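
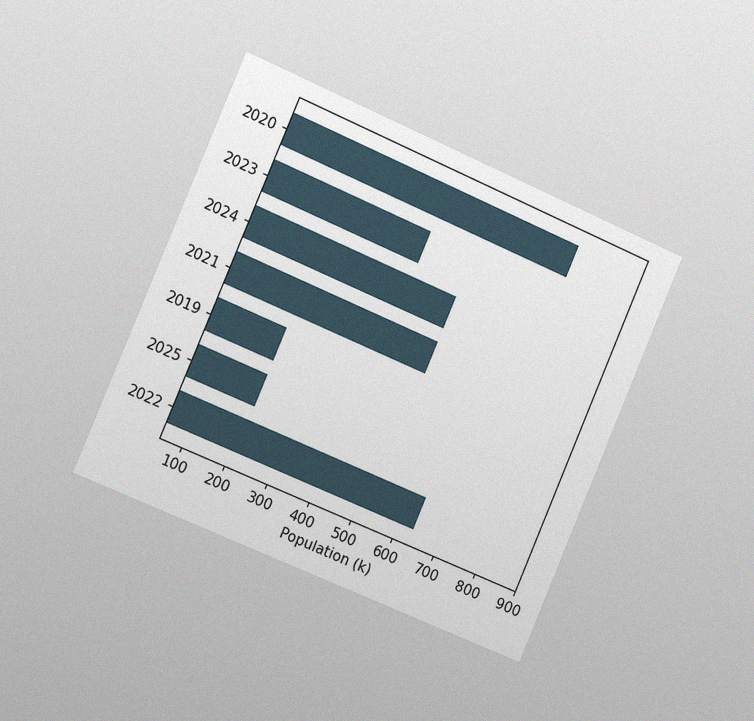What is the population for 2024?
530k

The chart is tilted about 23° clockwise and viewed slightly from the left, with some photo noise. Reading along the chart's x-axis, the 2024 bar reaches 530k.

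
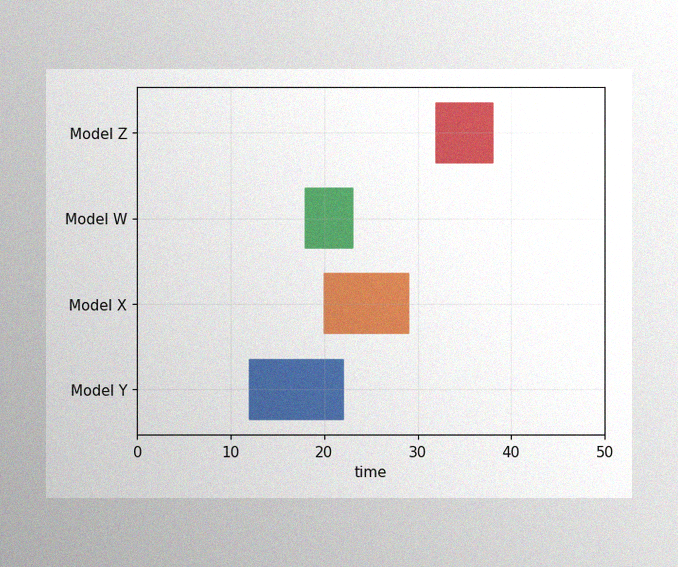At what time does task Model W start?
The image has some photo noise and uneven lighting. The Model W bar begins at t=18.

18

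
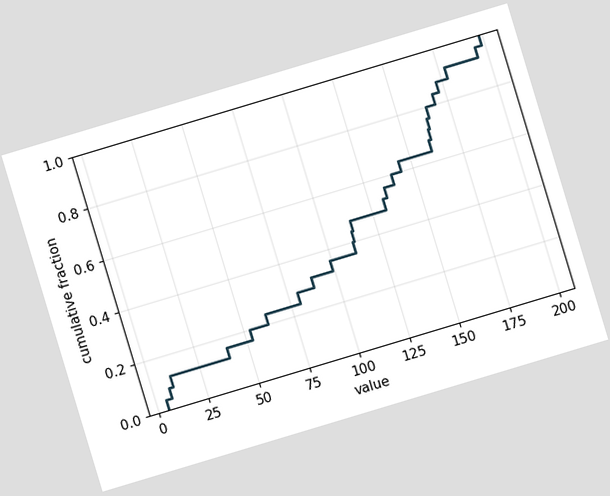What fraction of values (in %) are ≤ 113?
The chart is tilted about 17° counter-clockwise. At x=113 the ECDF step is at 44%.

44%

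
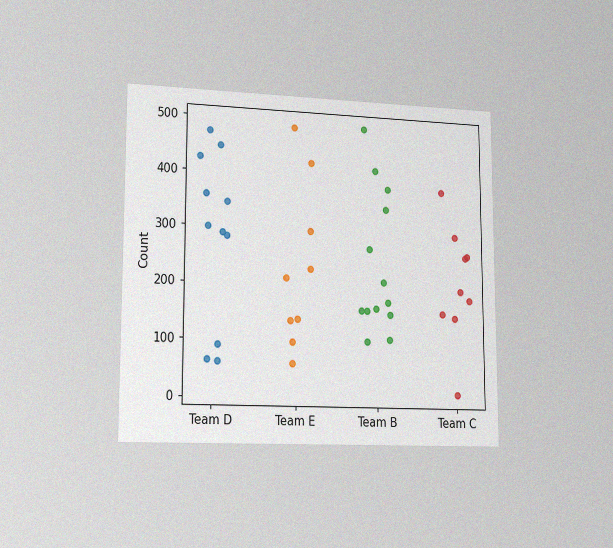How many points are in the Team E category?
9

The chart is viewed slightly from the left, with some photo noise. Counting the markers in the Team E column gives 9.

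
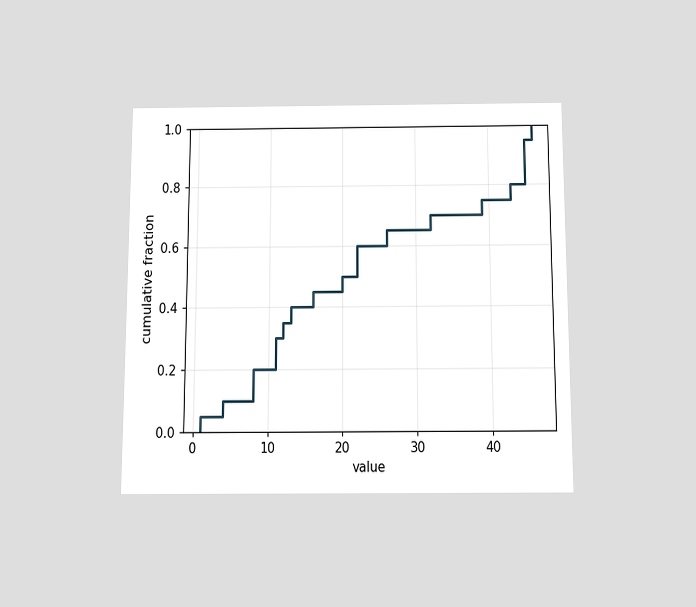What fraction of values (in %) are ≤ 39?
The chart is viewed slightly from below. At x=39 the ECDF step is at 75%.

75%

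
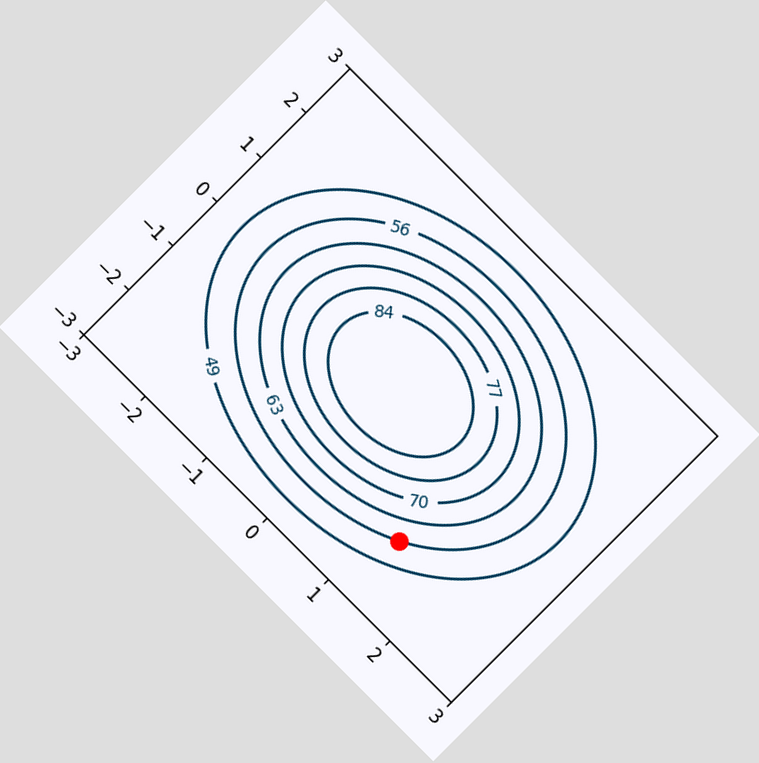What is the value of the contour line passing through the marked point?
56

The chart is tilted about 45° clockwise. The marked point sits on the contour labelled 56.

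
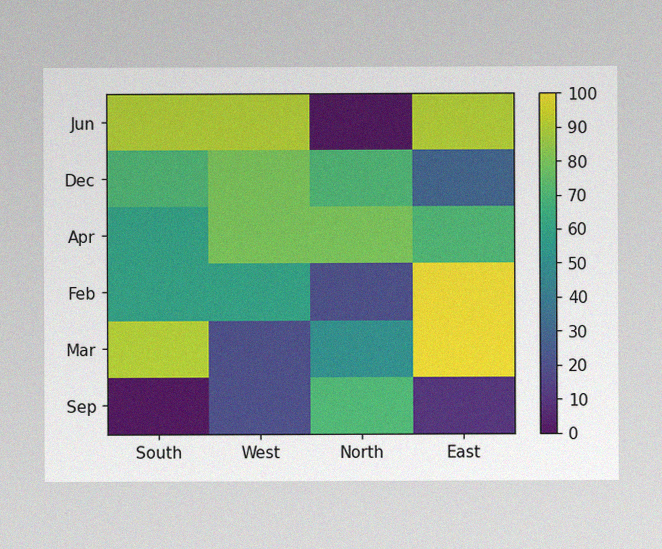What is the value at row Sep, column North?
The image has some photo noise and uneven lighting. Matching cell (Sep, North) against the colorbar gives 70.

70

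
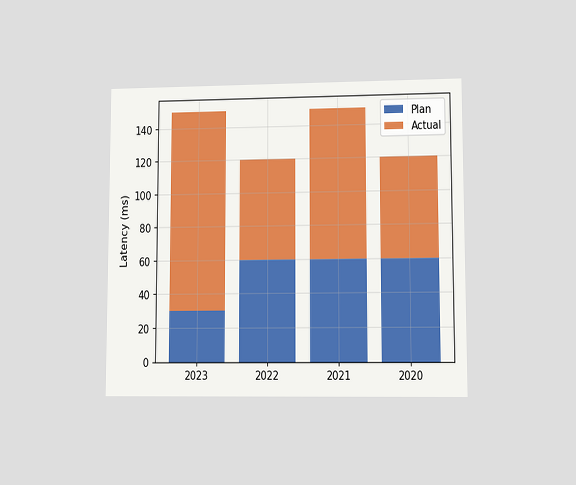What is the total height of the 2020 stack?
The chart is viewed at a slight angle. The 2020 stack's top reaches 120ms on the y-axis.

120ms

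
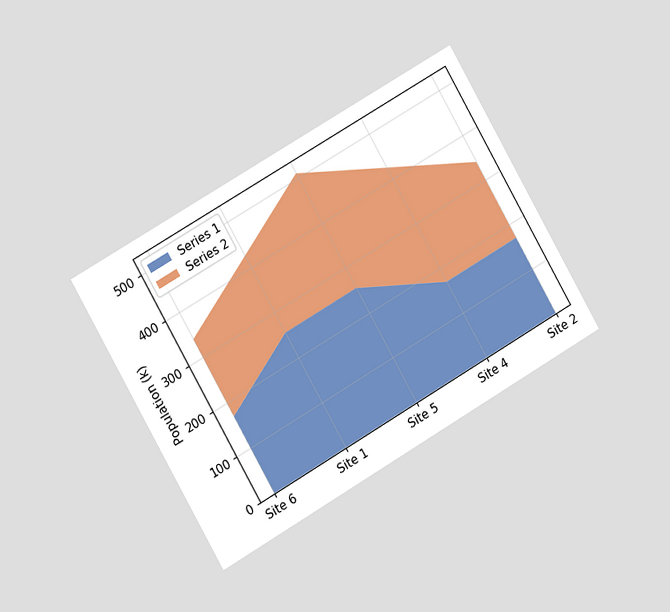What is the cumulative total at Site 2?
The chart is tilted about 30° counter-clockwise and viewed at a slight angle. The stacked total at Site 2 reaches 340k.

340k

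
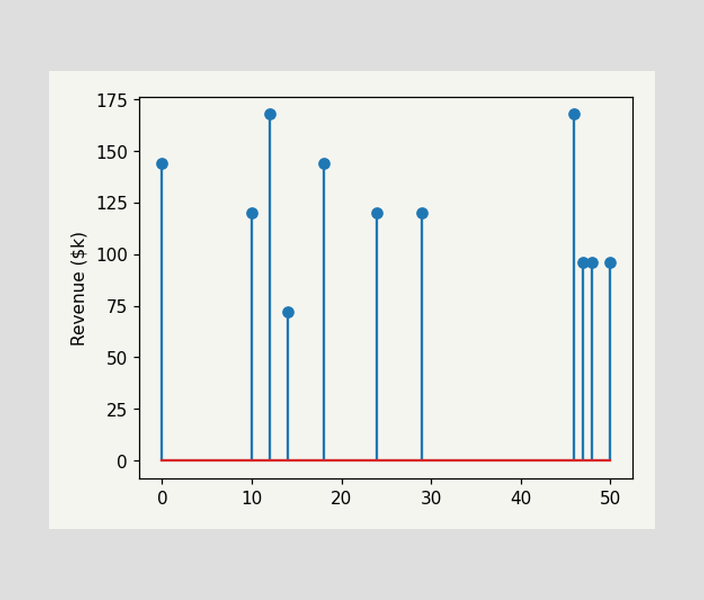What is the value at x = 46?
$168k

The stem at x=46 reaches $168k.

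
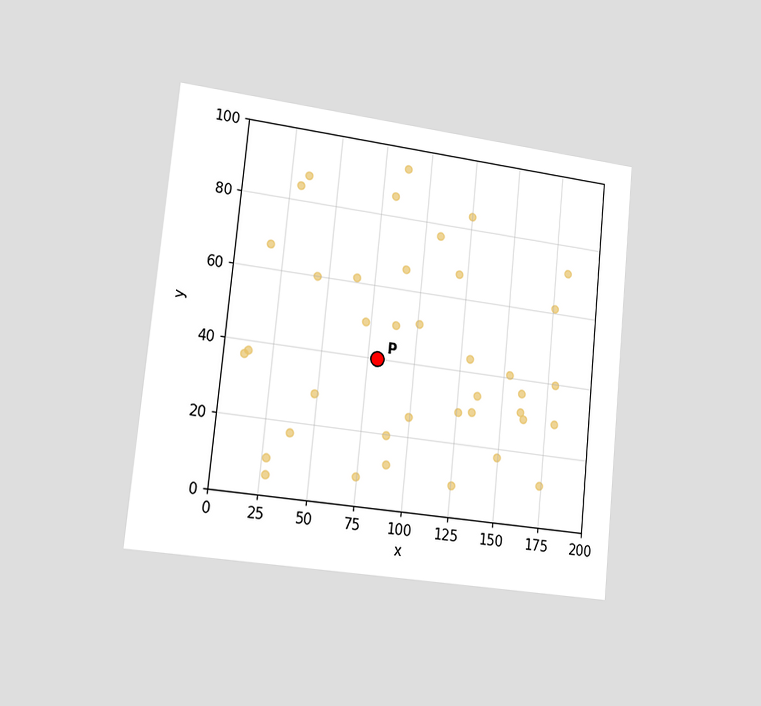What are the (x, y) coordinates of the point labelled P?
The chart is tilted about 6° clockwise and viewed slightly from the left. Following the gridlines from P to each axis, P sits at (80, 40).

(80, 40)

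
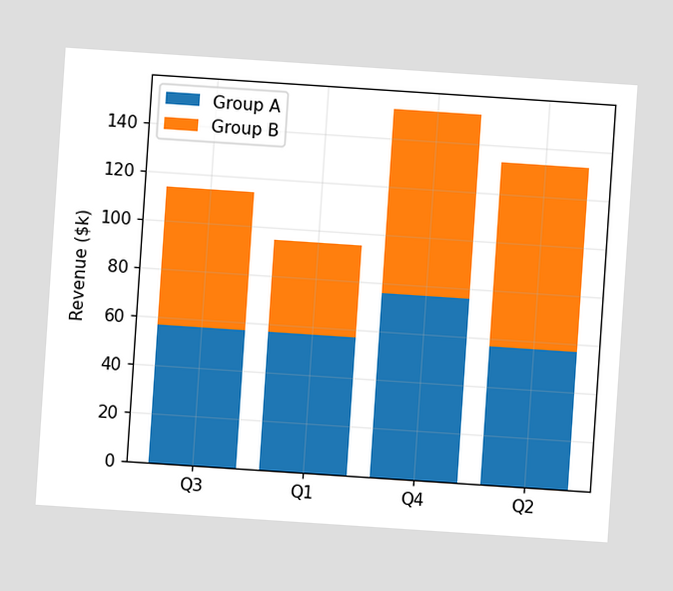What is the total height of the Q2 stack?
$133k

The chart is tilted about 4° clockwise. The Q2 stack's top reaches $133k on the y-axis.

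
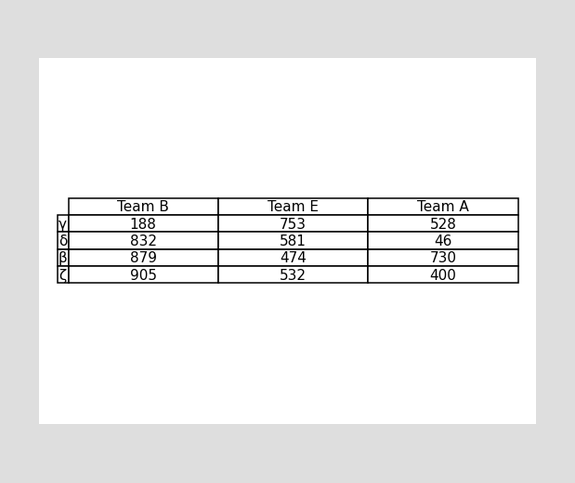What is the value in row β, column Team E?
The (β, Team E) cell reads 474.

474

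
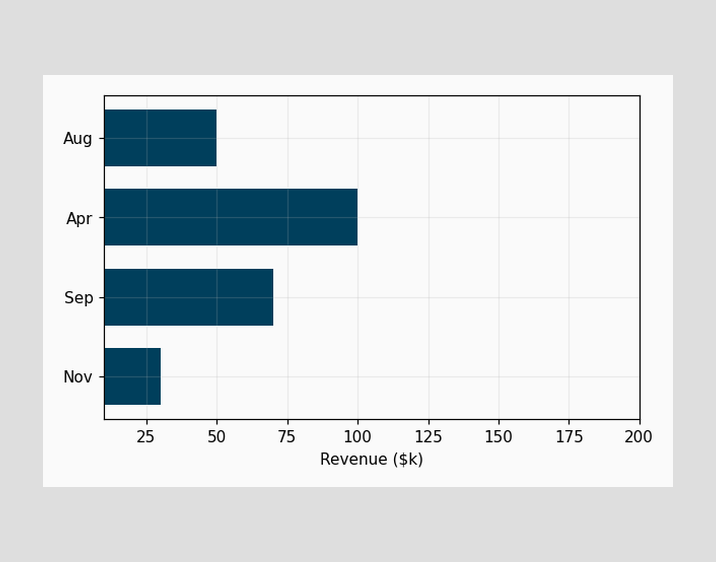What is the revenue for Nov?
$30k

Reading along the chart's x-axis, the Nov bar reaches $30k.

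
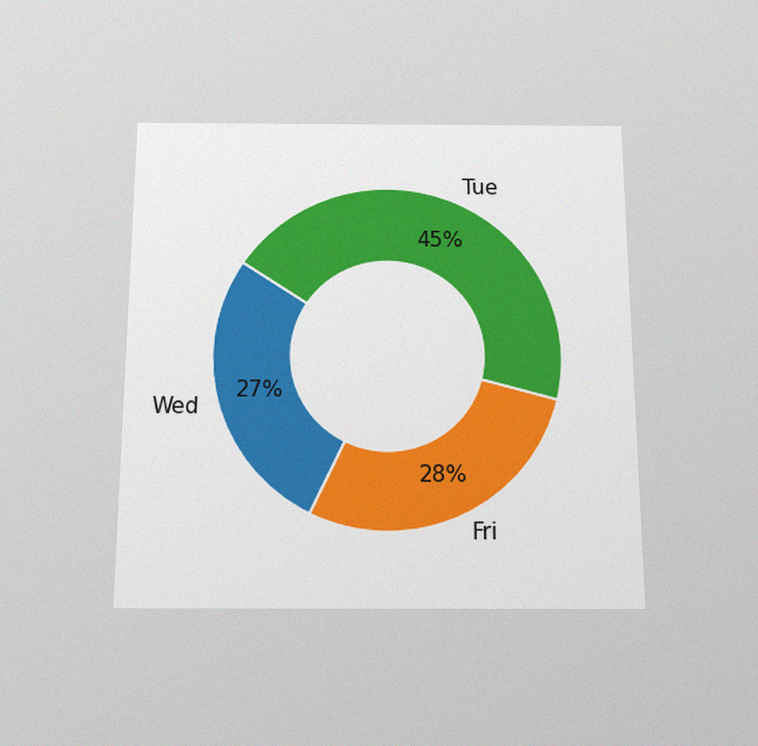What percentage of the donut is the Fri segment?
The chart is viewed slightly from below, with some photo noise. The Fri segment takes up 28% of the ring.

28%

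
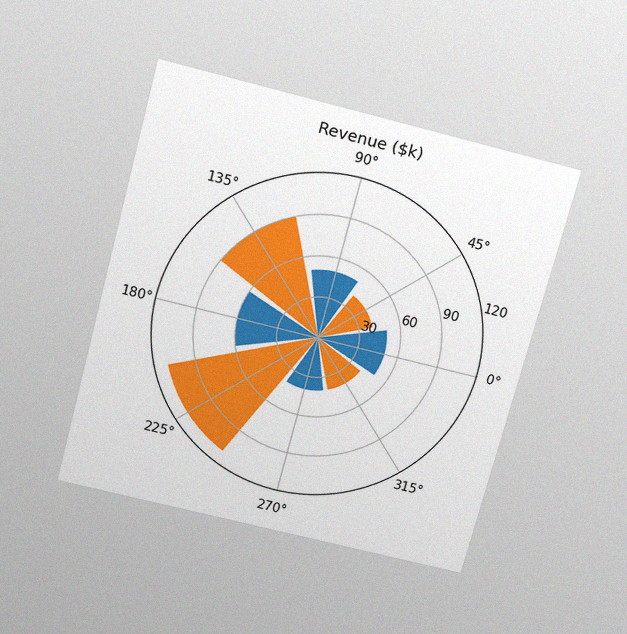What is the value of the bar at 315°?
The chart is tilted about 15° clockwise and viewed slightly from above, with some photo noise. The bar at 315° reaches $40k on the radial axis.

$40k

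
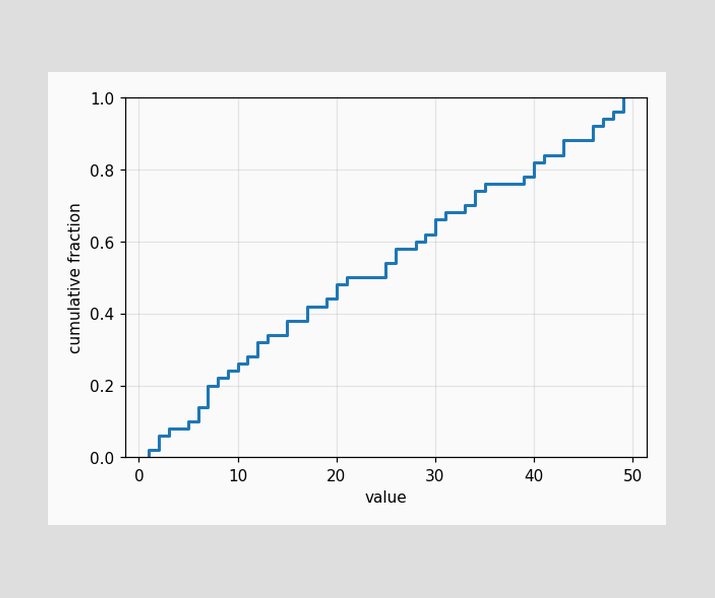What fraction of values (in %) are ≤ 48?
At x=48 the ECDF step is at 96%.

96%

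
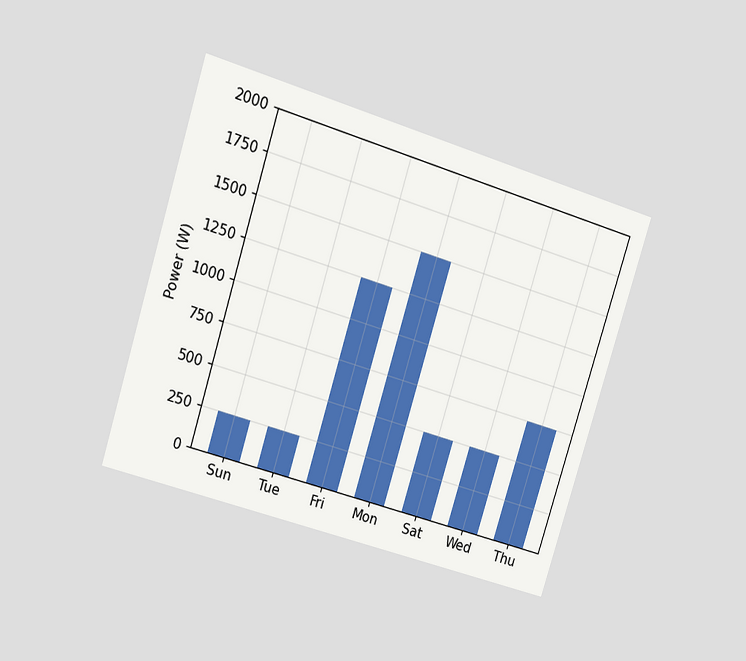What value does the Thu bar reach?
The chart is tilted about 17° clockwise and viewed at a slight angle. Reading along the chart's y-axis, the Thu bar reaches 750W.

750W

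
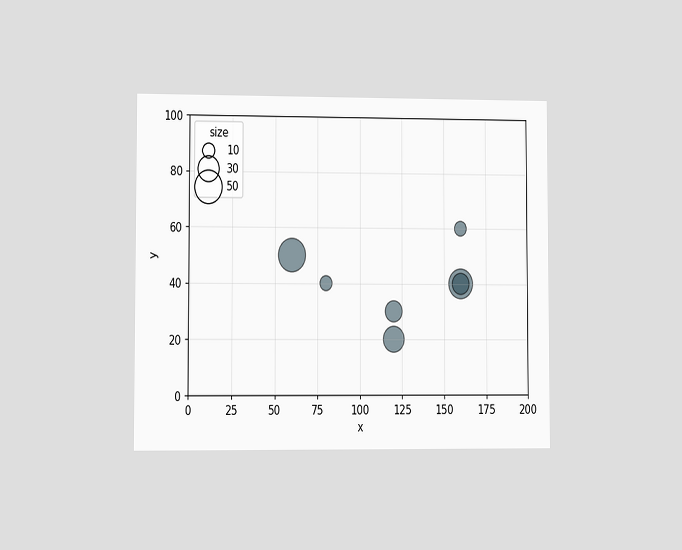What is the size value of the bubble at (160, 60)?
The chart is viewed at a slight angle. Matching the bubble at (160, 60) against the size legend gives 10.

10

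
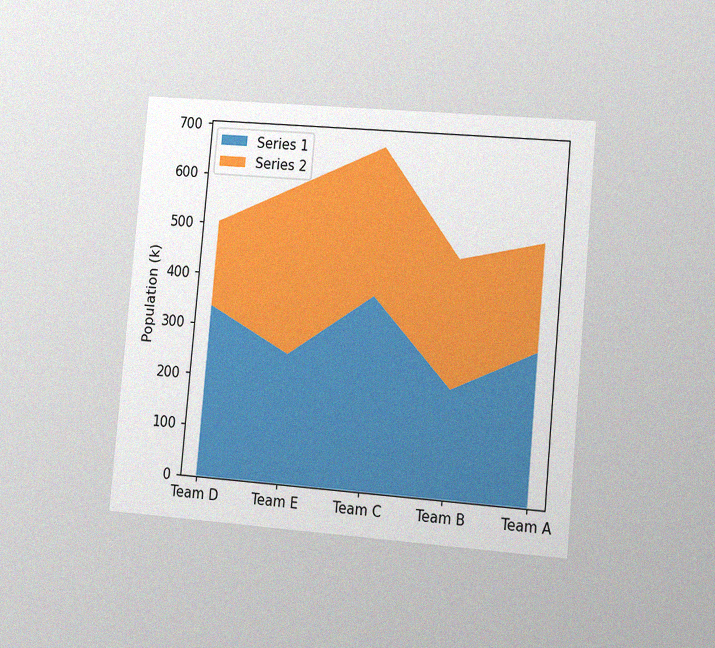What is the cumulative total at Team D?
504k

The chart is tilted about 5° clockwise and viewed slightly from the right, with some photo noise. The stacked total at Team D reaches 504k.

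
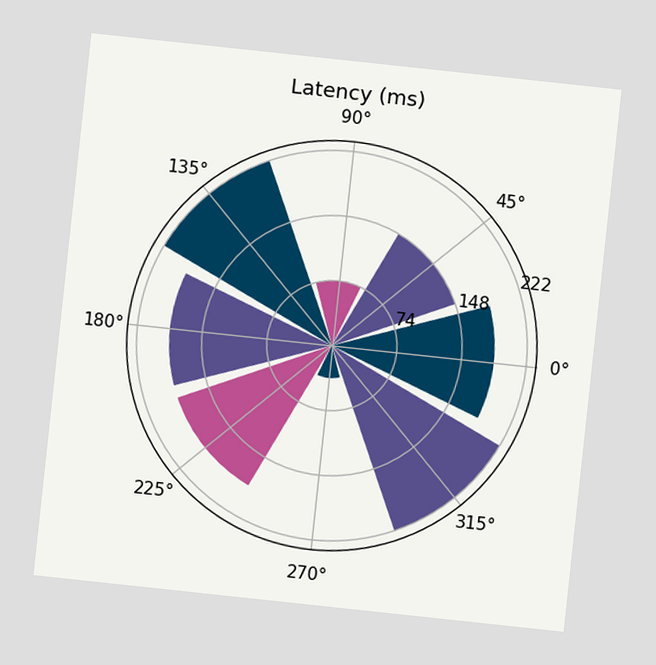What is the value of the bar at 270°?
The chart is tilted about 6° clockwise. The bar at 270° reaches 37ms on the radial axis.

37ms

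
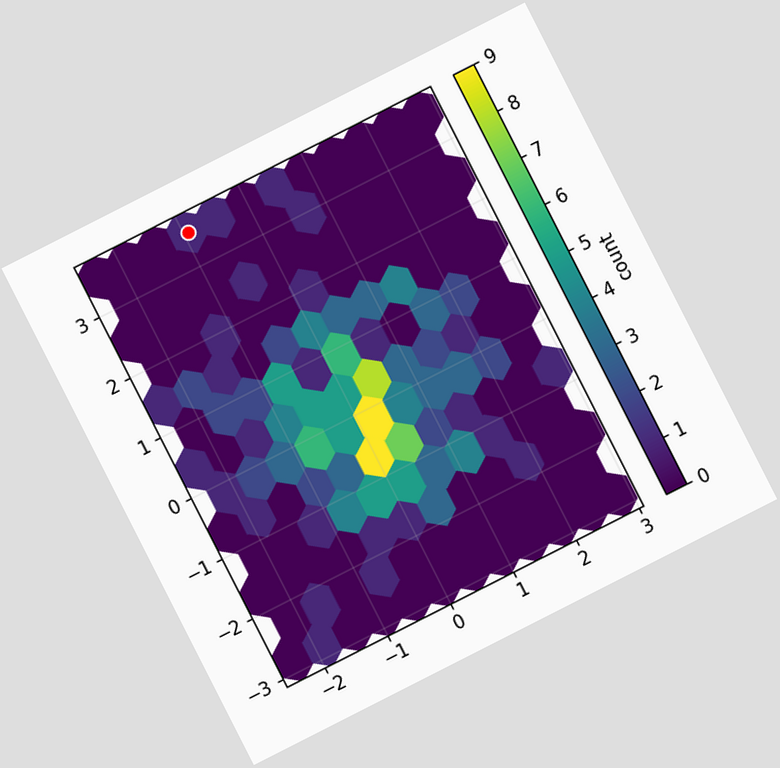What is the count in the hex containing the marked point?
1

The chart is tilted about 27° counter-clockwise. The marked hex reads 1 on the colorbar.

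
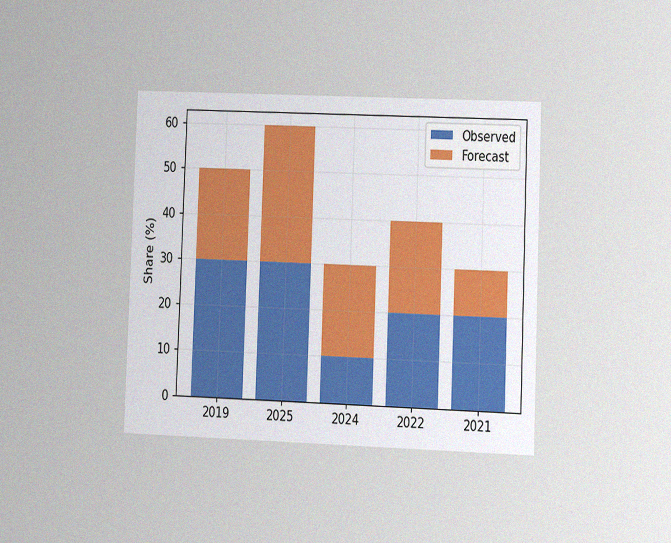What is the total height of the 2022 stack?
40%

The chart is tilted about 2° clockwise and viewed at a slight angle, with some photo noise. The 2022 stack's top reaches 40% on the y-axis.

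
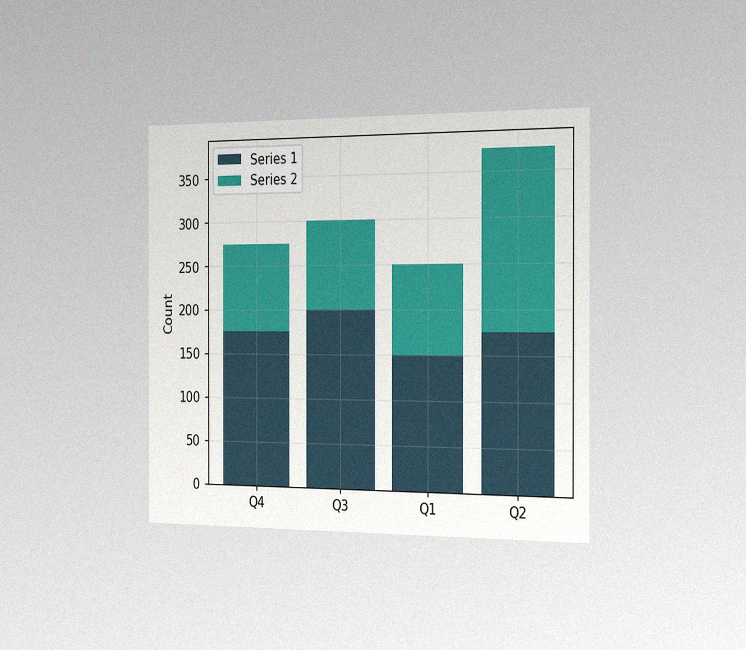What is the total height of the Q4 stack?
275

The chart is viewed slightly from the right, with some photo noise. The Q4 stack's top reaches 275 on the y-axis.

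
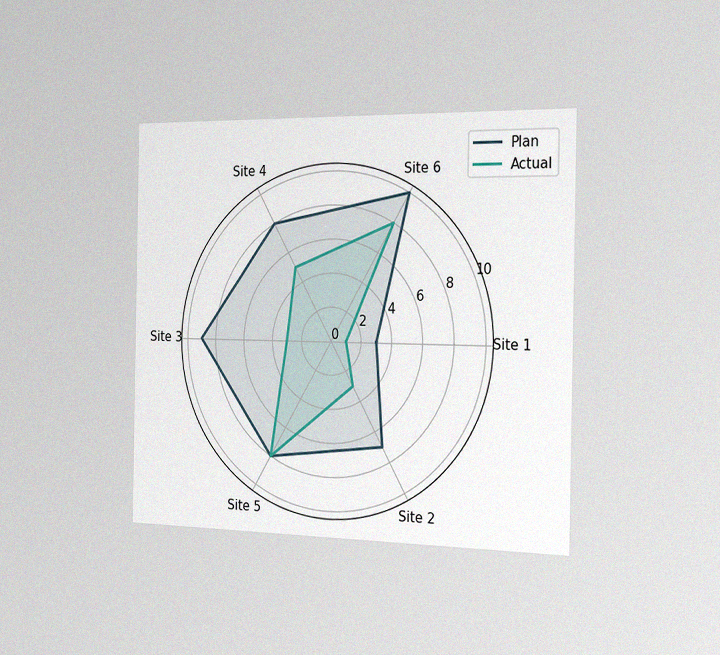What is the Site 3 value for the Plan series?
The chart is viewed slightly from the right, with some photo noise. On the Site 3 axis, Plan reaches 9.

9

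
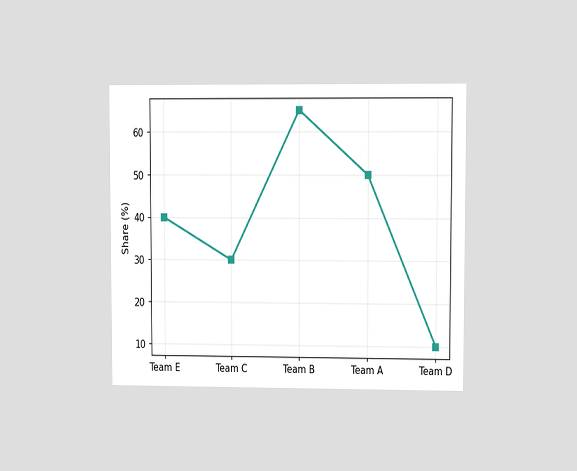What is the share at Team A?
The chart is viewed at a slight angle. At Team A, the line is at 50%.

50%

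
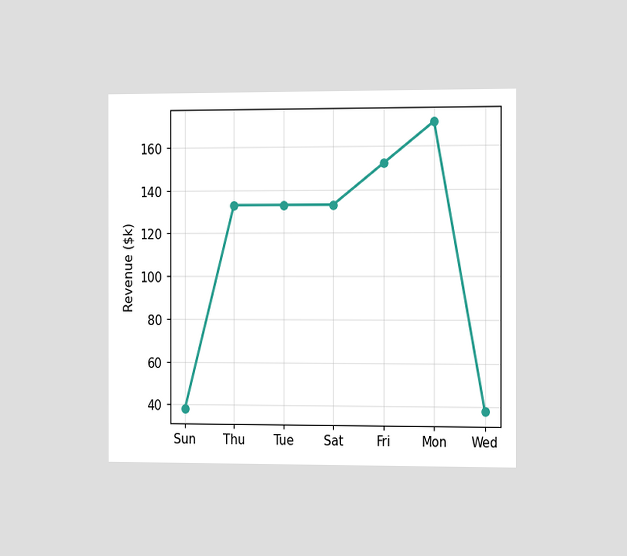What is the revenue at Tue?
$133k

The chart is viewed slightly from the right. At Tue, the line is at $133k.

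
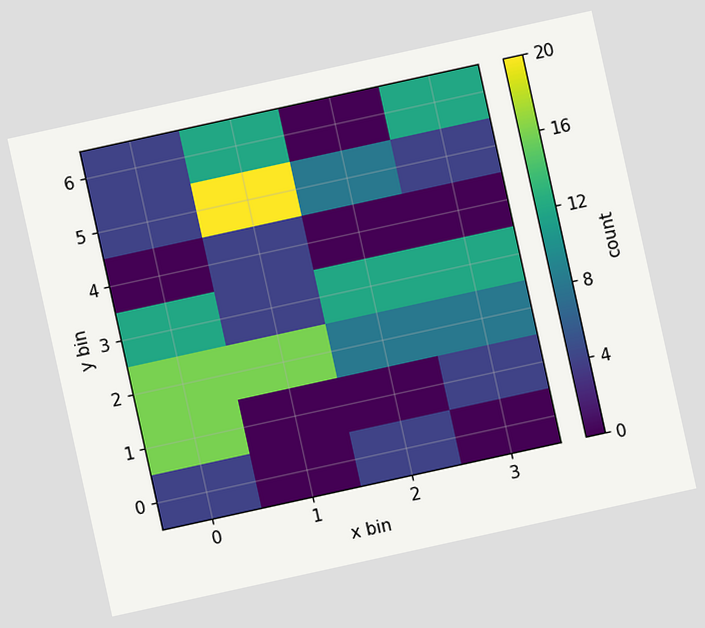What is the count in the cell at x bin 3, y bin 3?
The chart is tilted about 12° counter-clockwise. Matching the cell (3, 3) against the colorbar gives 12.

12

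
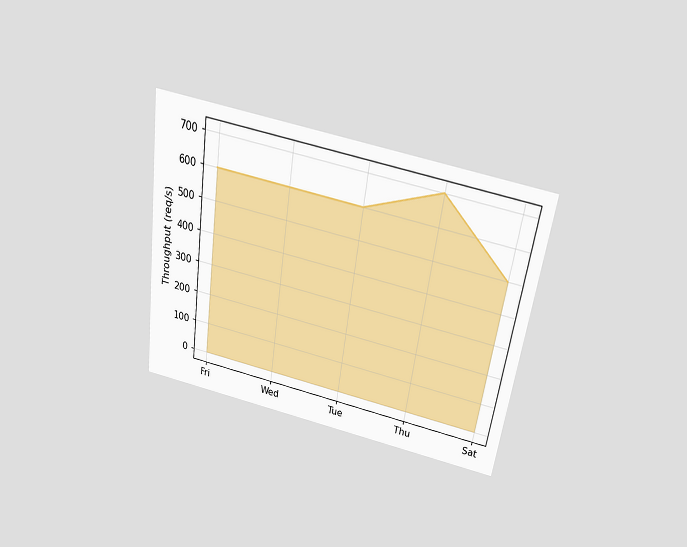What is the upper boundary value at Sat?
The chart is tilted about 8° clockwise and viewed slightly from above. At Sat the upper boundary is at 500req/s.

500req/s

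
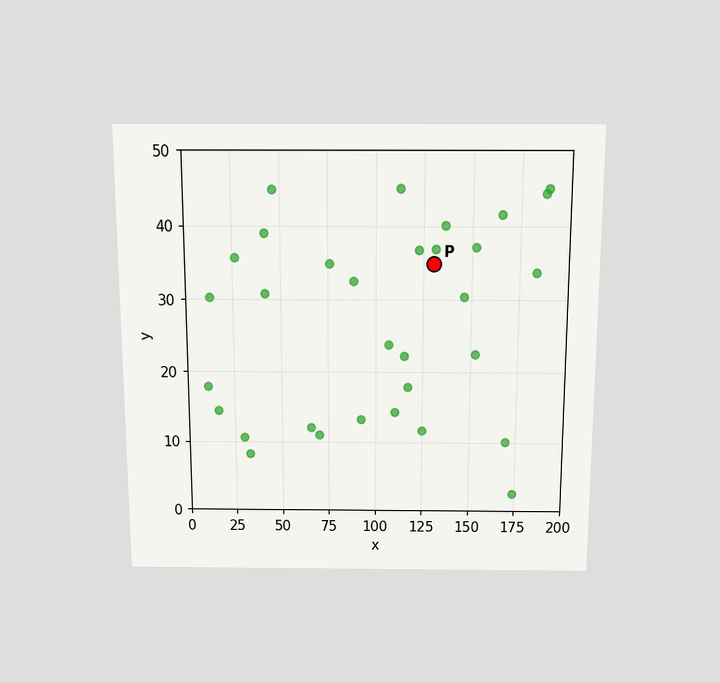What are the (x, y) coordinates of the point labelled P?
The chart is viewed slightly from above. Following the gridlines from P to each axis, P sits at (130, 35).

(130, 35)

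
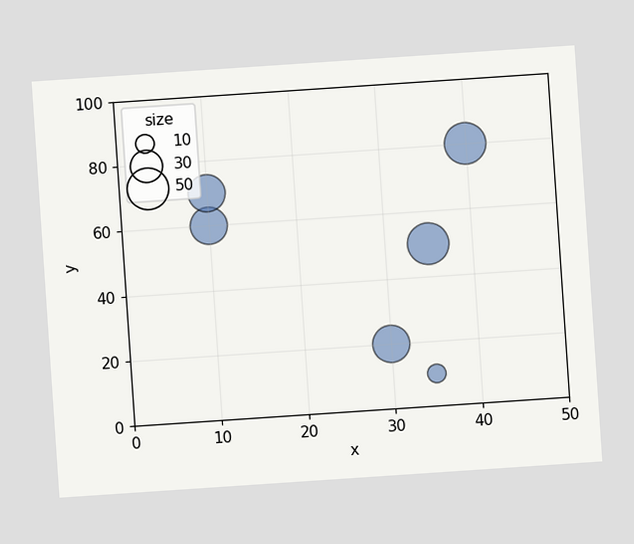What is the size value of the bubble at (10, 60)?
The chart is tilted about 4° counter-clockwise. Matching the bubble at (10, 60) against the size legend gives 40.

40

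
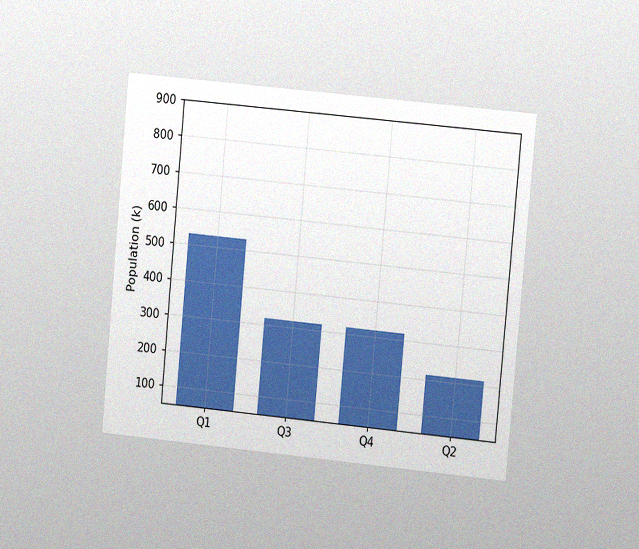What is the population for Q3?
318k

The chart is tilted about 5° clockwise and viewed slightly from the right, with some photo noise. Reading along the chart's y-axis, the Q3 bar reaches 318k.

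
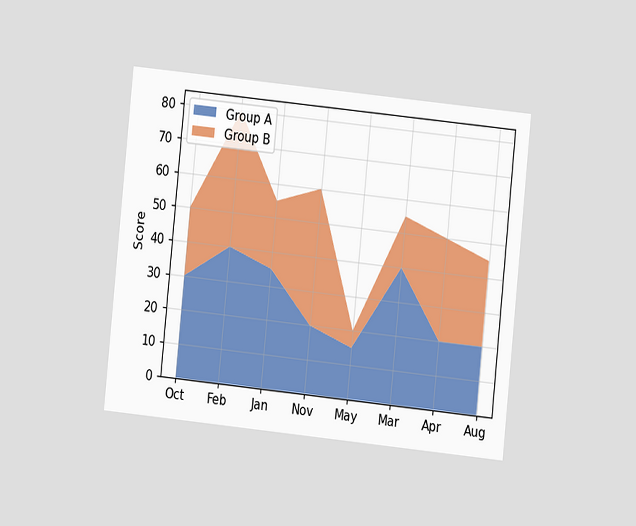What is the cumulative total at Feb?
80

The chart is tilted about 6° clockwise and viewed at a slight angle. The stacked total at Feb reaches 80.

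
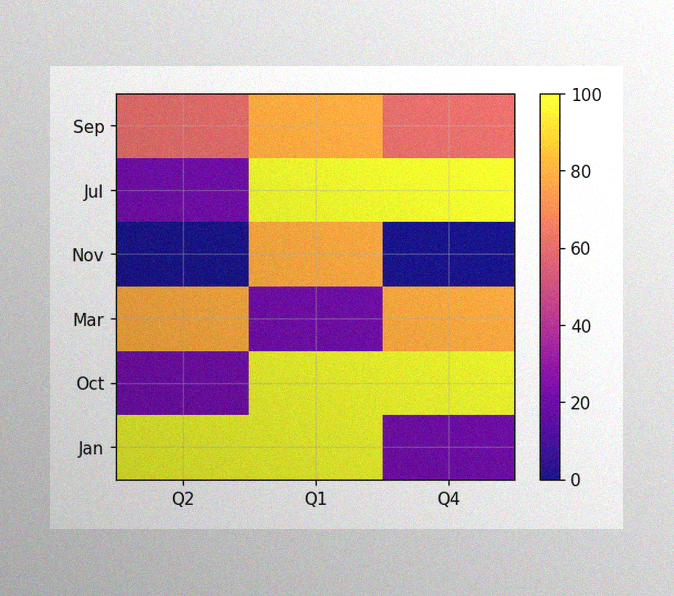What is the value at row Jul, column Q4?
The image has some photo noise and uneven lighting. Matching cell (Jul, Q4) against the colorbar gives 100.

100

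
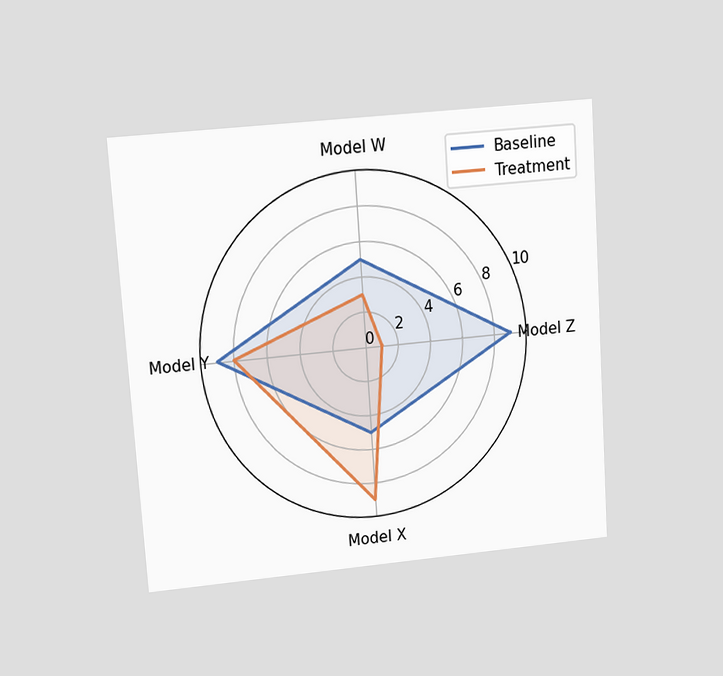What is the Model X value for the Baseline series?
5

The chart is tilted about 4° counter-clockwise and viewed at a slight angle. On the Model X axis, Baseline reaches 5.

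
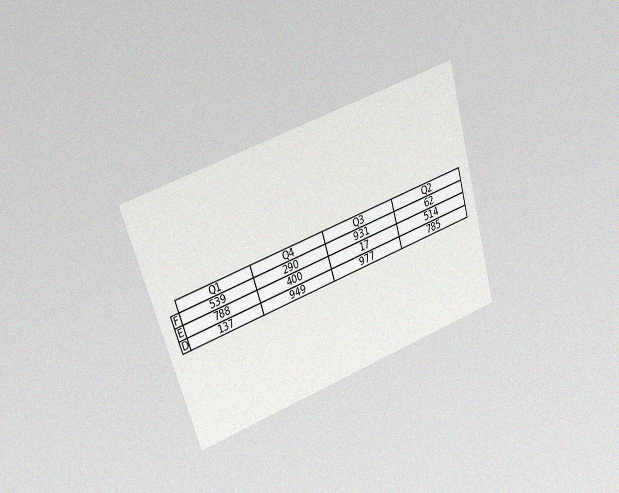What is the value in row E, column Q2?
The chart is tilted about 17° counter-clockwise and viewed at a slight angle, with some photo noise. The (E, Q2) cell reads 514.

514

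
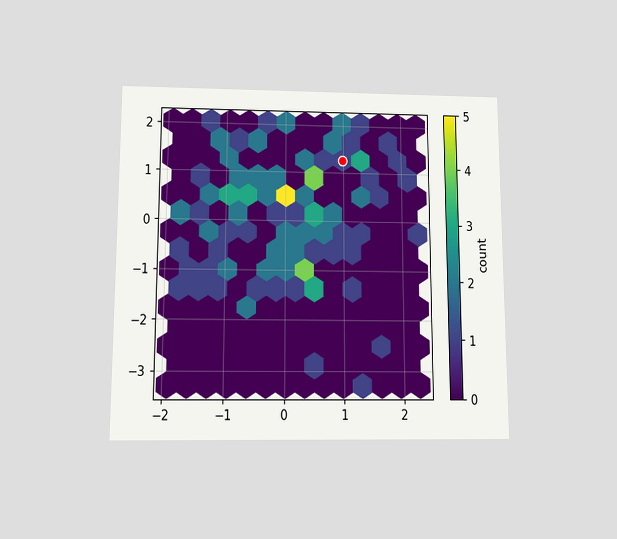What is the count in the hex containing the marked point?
1

The chart is viewed slightly from below. The marked hex reads 1 on the colorbar.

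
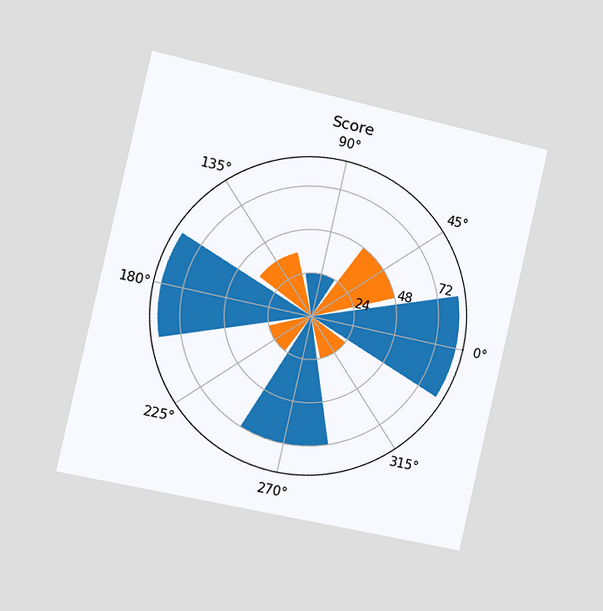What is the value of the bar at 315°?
24

The chart is tilted about 13° clockwise and viewed slightly from the left. The bar at 315° reaches 24 on the radial axis.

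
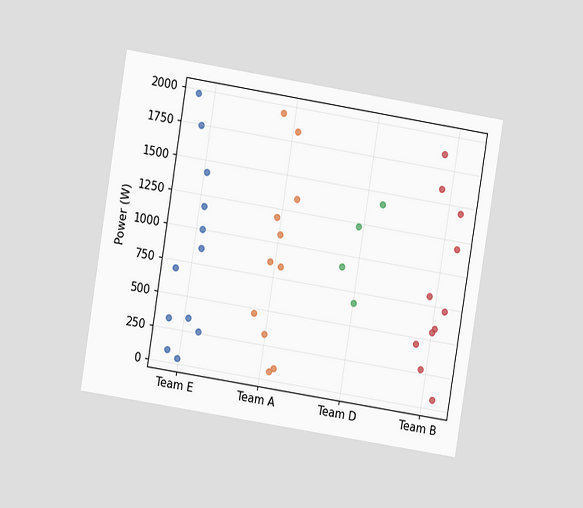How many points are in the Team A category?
11

The chart is tilted about 9° clockwise and viewed at a slight angle. Counting the markers in the Team A column gives 11.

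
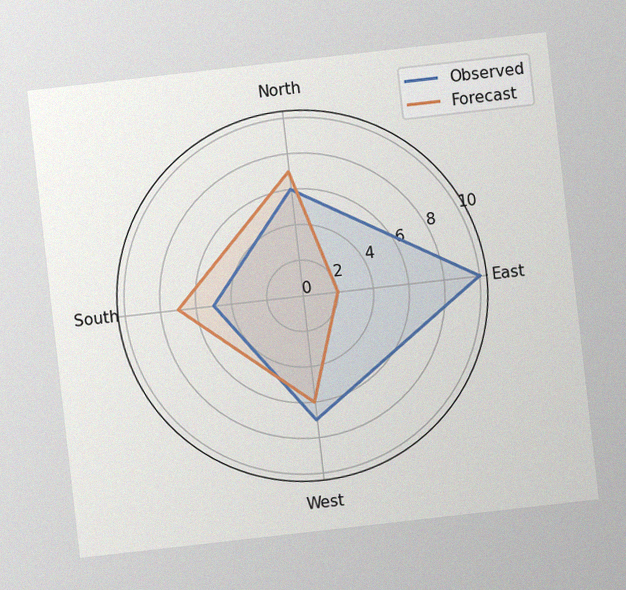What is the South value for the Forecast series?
The chart is tilted about 6° counter-clockwise, with some photo noise. On the South axis, Forecast reaches 7.

7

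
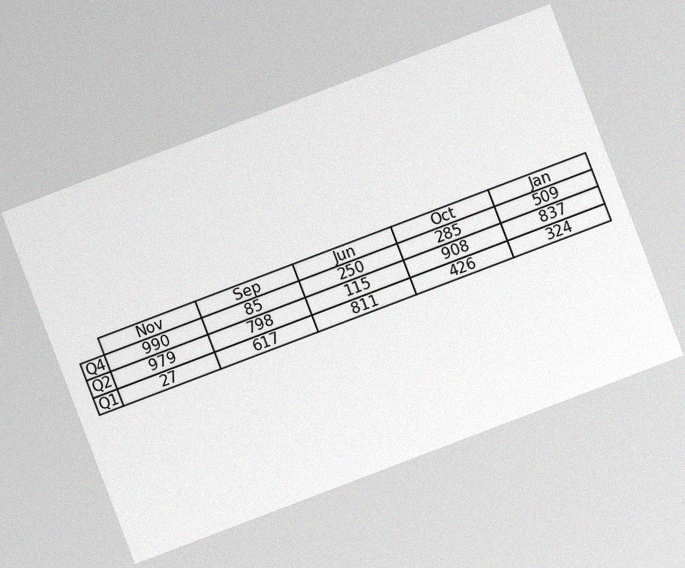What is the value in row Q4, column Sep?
The chart is tilted about 21° counter-clockwise, with some photo noise. The (Q4, Sep) cell reads 85.

85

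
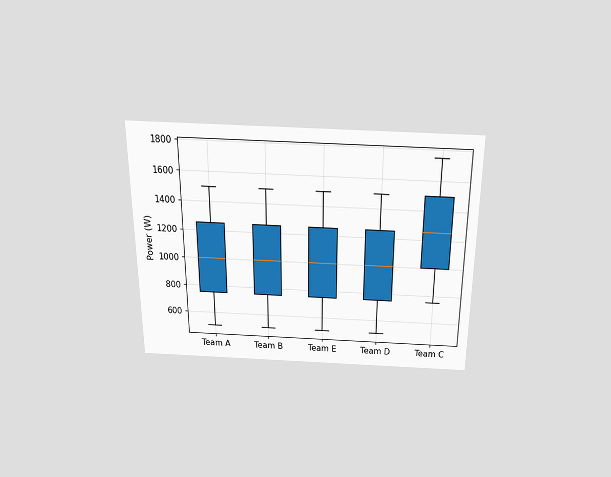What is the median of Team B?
1000W

The chart is viewed slightly from above. The median line in the Team B box sits at 1000W.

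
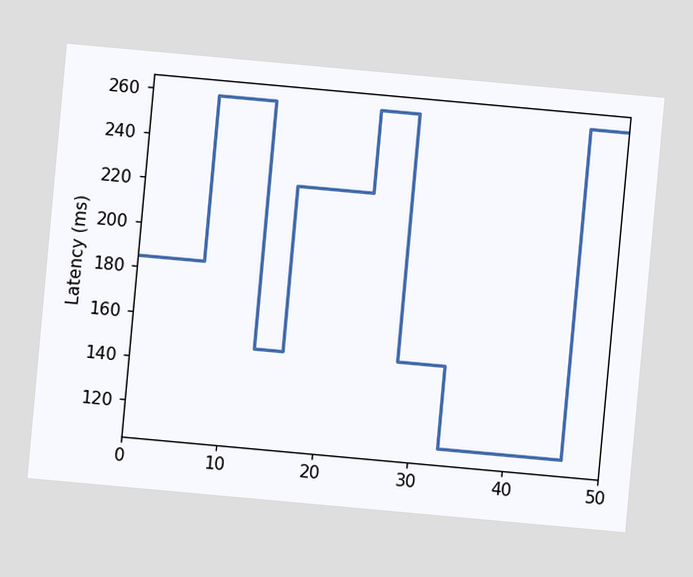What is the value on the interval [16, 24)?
222ms

The chart is tilted about 5° clockwise. On [16, 24) the step sits at 222ms.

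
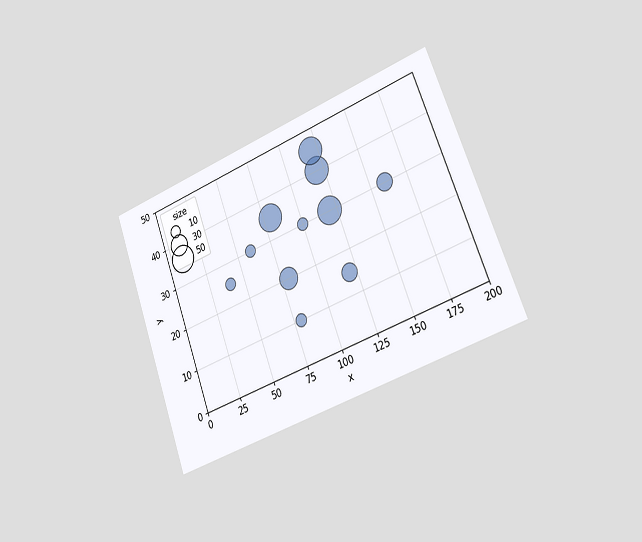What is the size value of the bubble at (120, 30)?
50

The chart is tilted about 21° counter-clockwise and viewed slightly from the right. Matching the bubble at (120, 30) against the size legend gives 50.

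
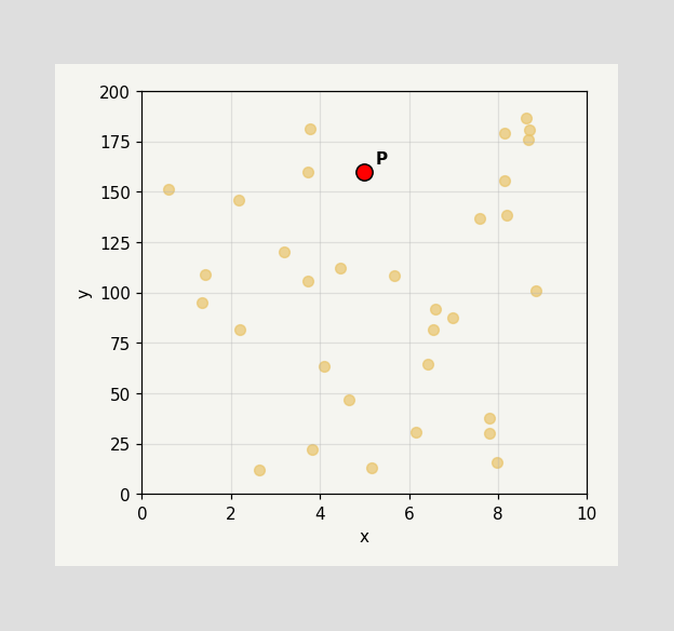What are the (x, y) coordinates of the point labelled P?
(5, 160)

Following the gridlines from P to each axis, P sits at (5, 160).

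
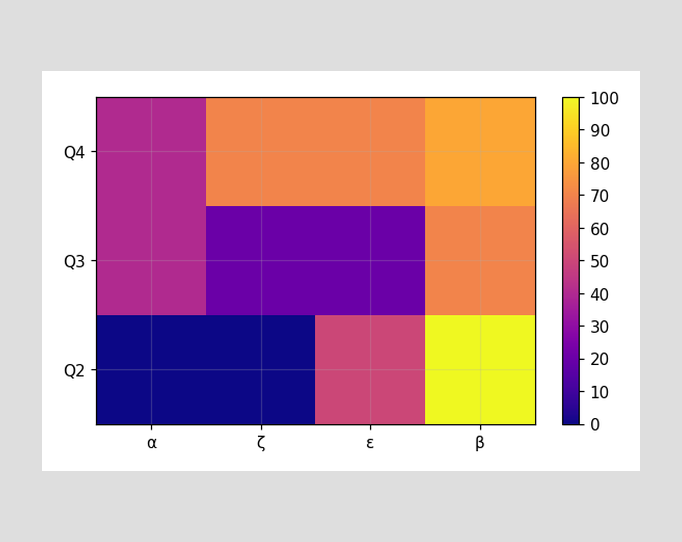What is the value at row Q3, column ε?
20

Matching cell (Q3, ε) against the colorbar gives 20.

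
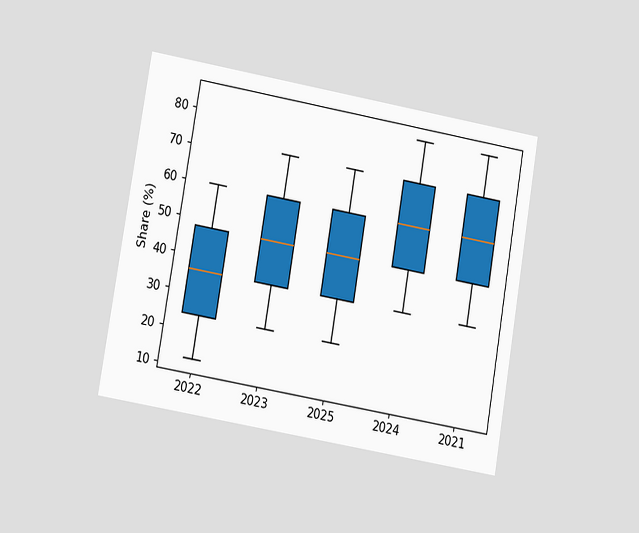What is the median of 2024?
60%

The chart is tilted about 10° clockwise and viewed at a slight angle. The median line in the 2024 box sits at 60%.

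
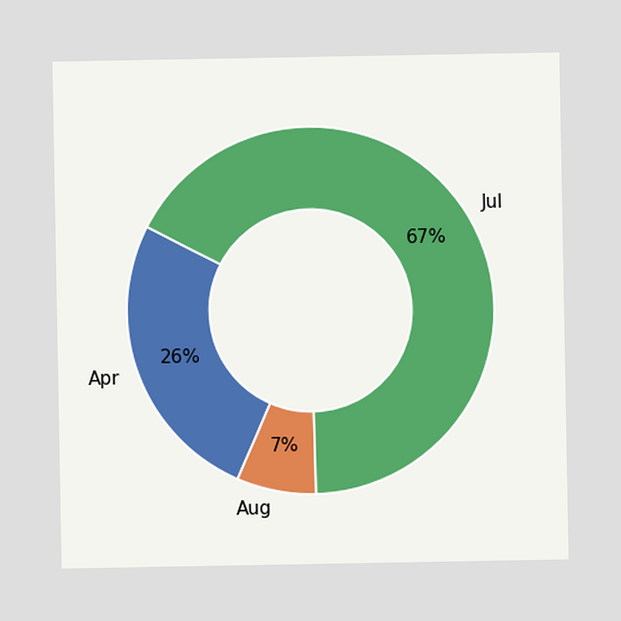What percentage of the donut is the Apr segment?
26%

The Apr segment takes up 26% of the ring.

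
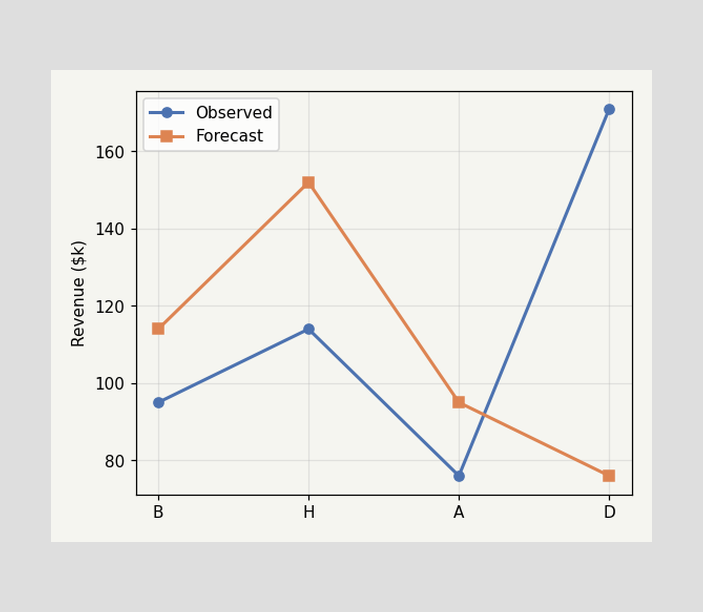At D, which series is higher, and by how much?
Observed, by $95k

At D, Observed sits above the other line by $95k.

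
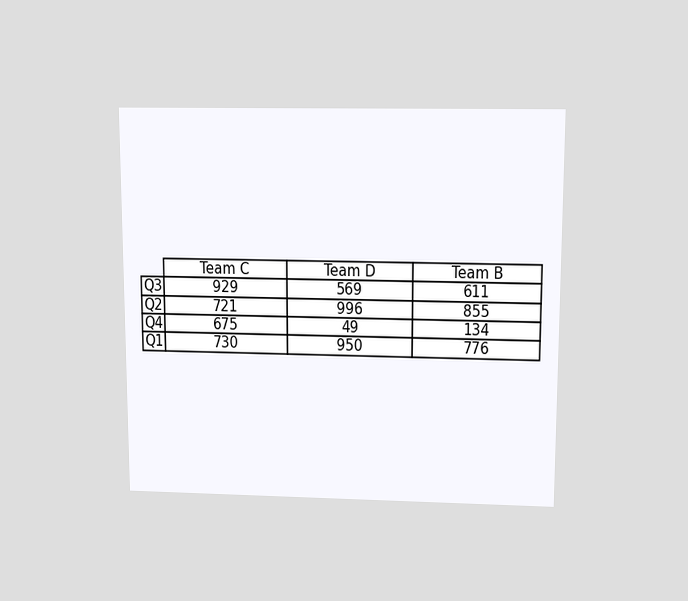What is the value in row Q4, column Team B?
The chart is viewed slightly from above. The (Q4, Team B) cell reads 134.

134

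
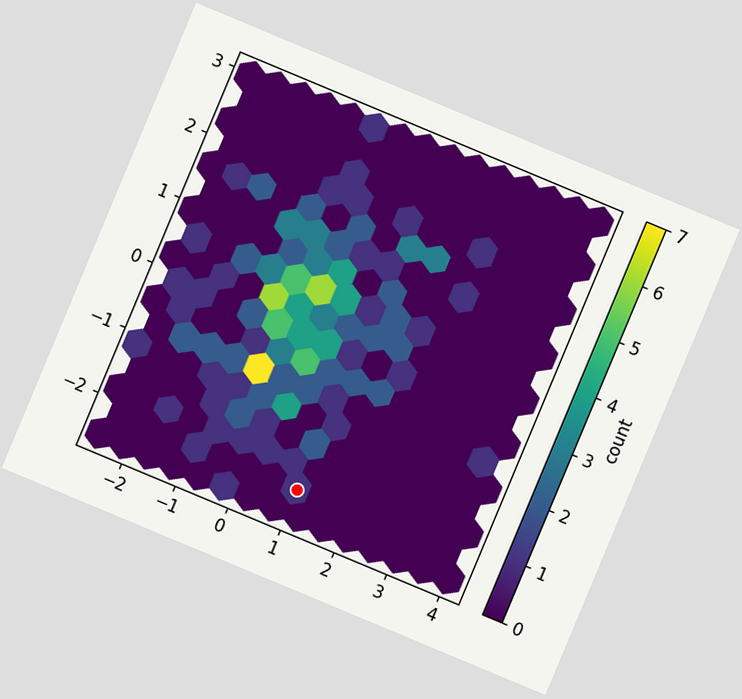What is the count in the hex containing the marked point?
The chart is tilted about 23° clockwise. The marked hex reads 1 on the colorbar.

1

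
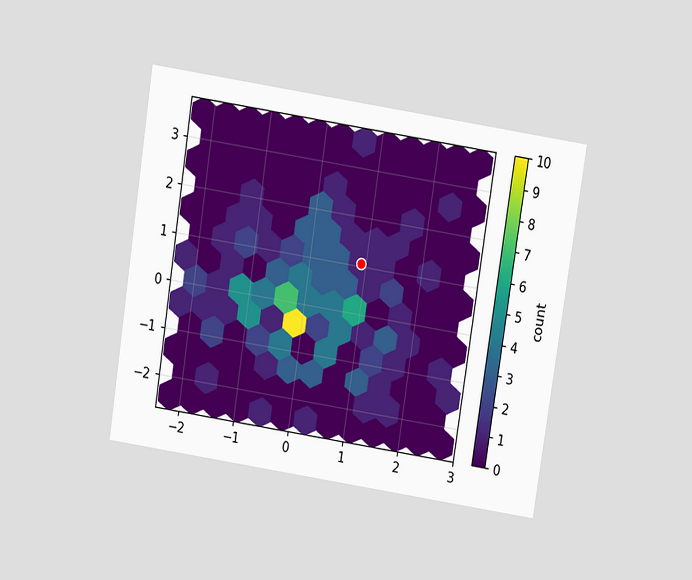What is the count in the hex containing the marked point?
The chart is tilted about 9° clockwise and viewed slightly from above. The marked hex reads 1 on the colorbar.

1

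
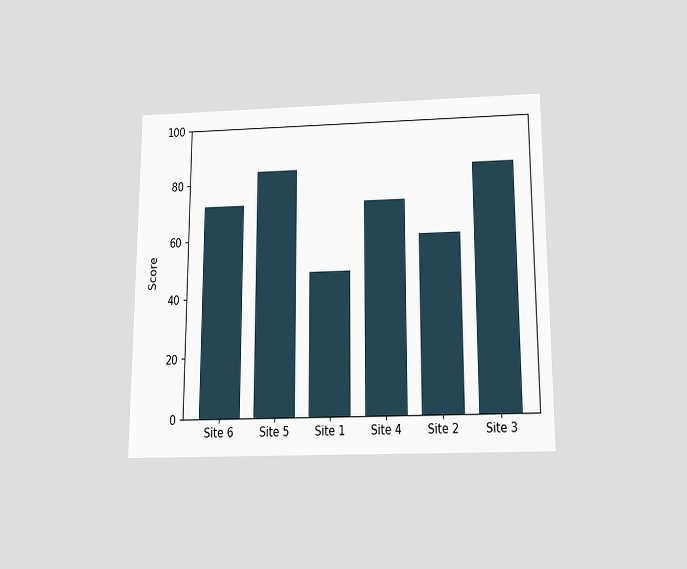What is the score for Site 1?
The chart is viewed slightly from below. Reading along the chart's y-axis, the Site 1 bar reaches 48.

48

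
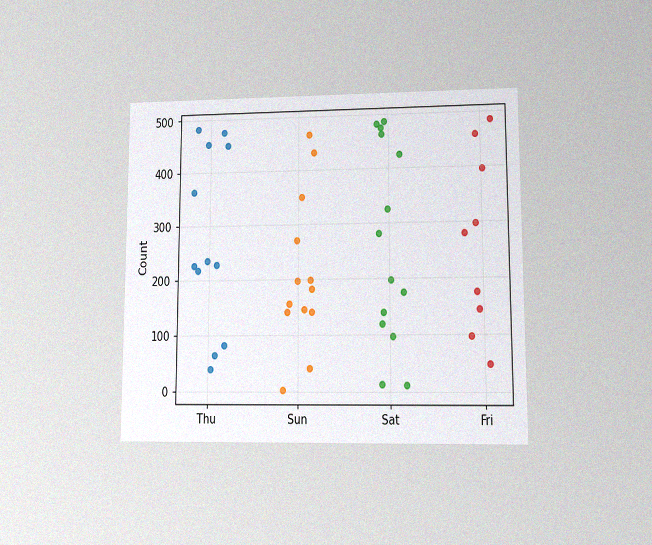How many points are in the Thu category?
12

The chart is viewed at a slight angle, with some photo noise. Counting the markers in the Thu column gives 12.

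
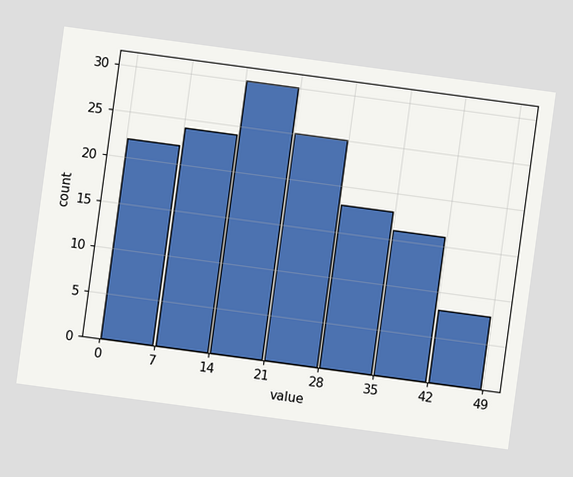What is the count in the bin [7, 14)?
24

The chart is tilted about 8° clockwise. The [7, 14) bin has height 24.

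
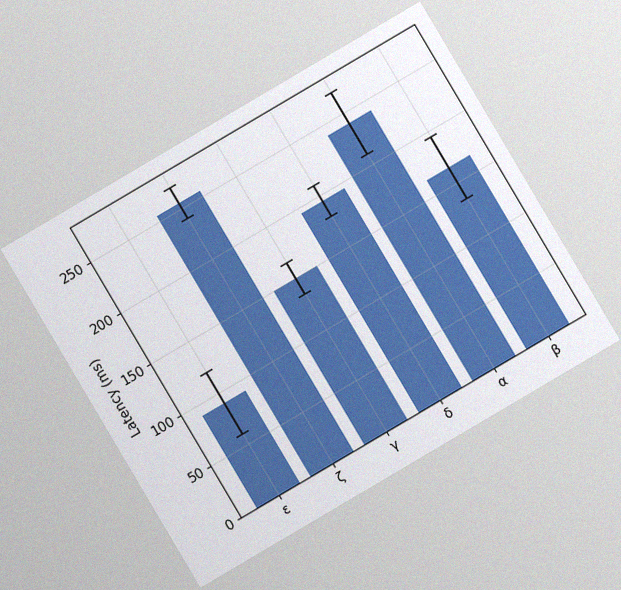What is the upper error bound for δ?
The chart is tilted about 31° counter-clockwise, with some photo noise. The δ bar's upper whisker reaches 210ms.

210ms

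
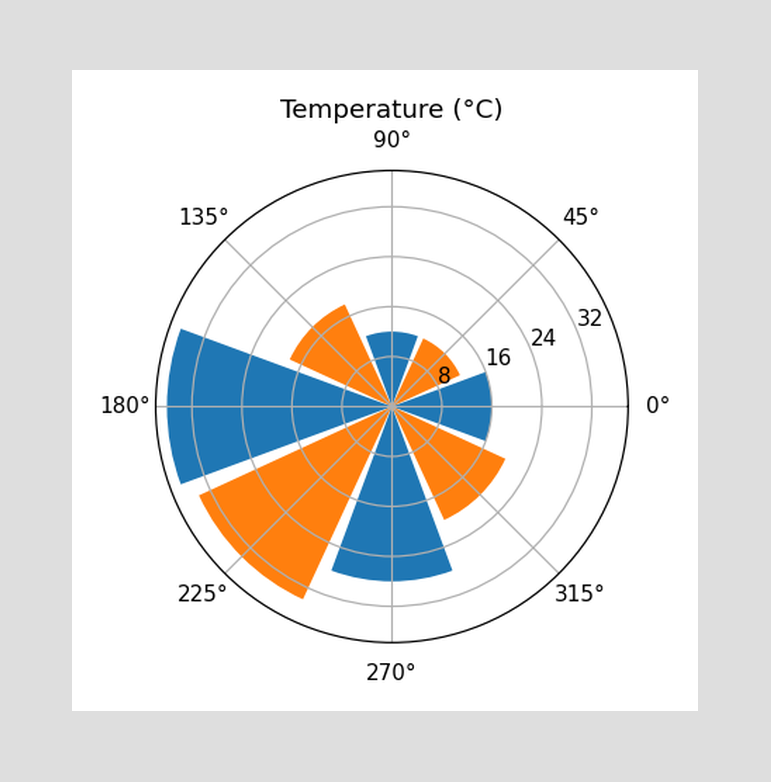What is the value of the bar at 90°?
12°C

The bar at 90° reaches 12°C on the radial axis.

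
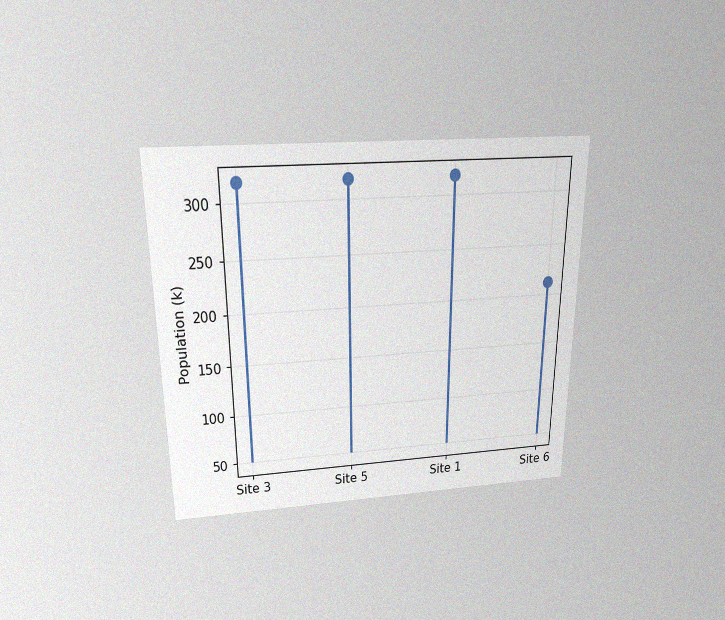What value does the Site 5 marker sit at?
318k

The chart is viewed slightly from above, with some photo noise. The Site 5 marker sits at 318k.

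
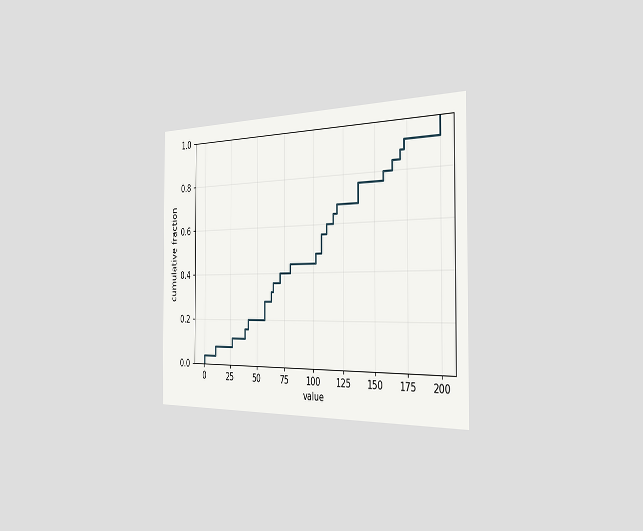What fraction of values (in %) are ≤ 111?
60%

The chart is viewed slightly from the right. At x=111 the ECDF step is at 60%.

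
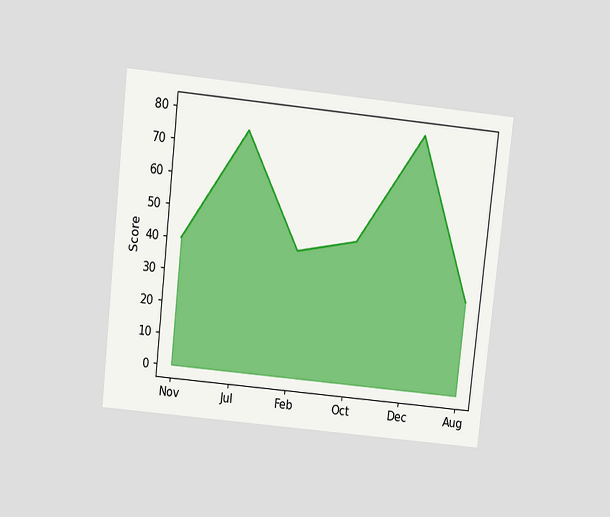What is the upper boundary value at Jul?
75

The chart is tilted about 6° clockwise and viewed slightly from above. At Jul the upper boundary is at 75.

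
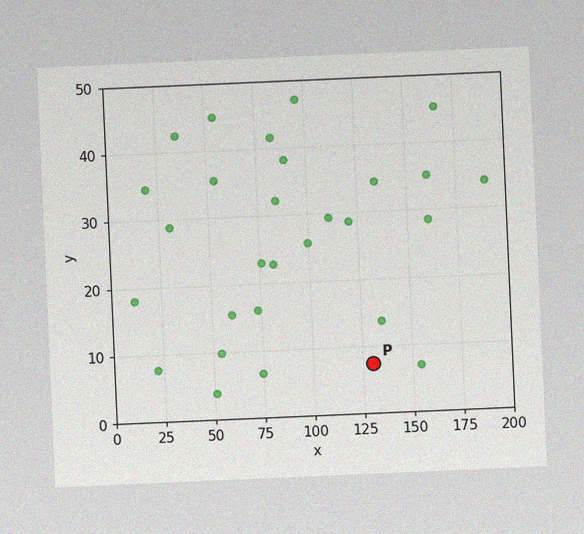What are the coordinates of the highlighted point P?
(130, 7.5)

The chart is tilted about 2° counter-clockwise, with some photo noise. Following the gridlines from P to each axis, P sits at (130, 7.5).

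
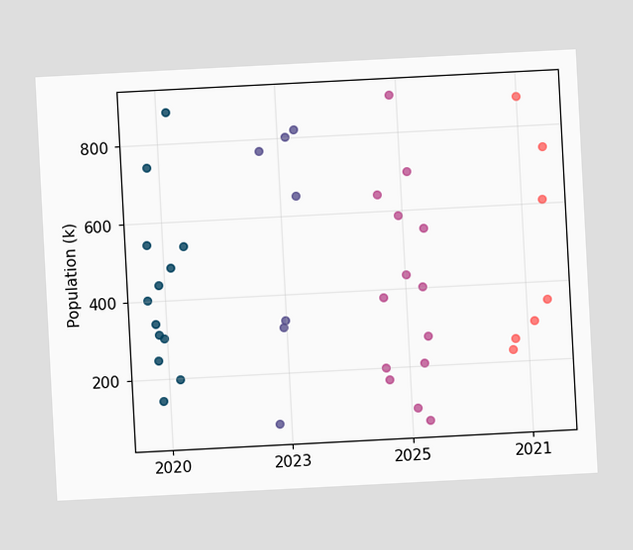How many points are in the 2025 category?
14

The chart is tilted about 3° counter-clockwise. Counting the markers in the 2025 column gives 14.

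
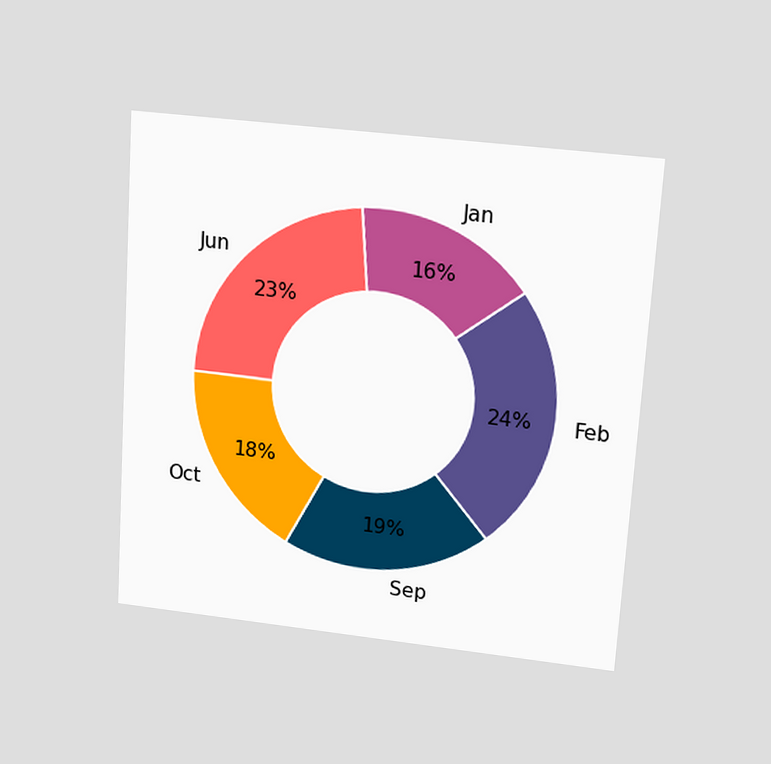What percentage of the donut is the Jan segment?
The chart is tilted about 4° clockwise and viewed slightly from above. The Jan segment takes up 16% of the ring.

16%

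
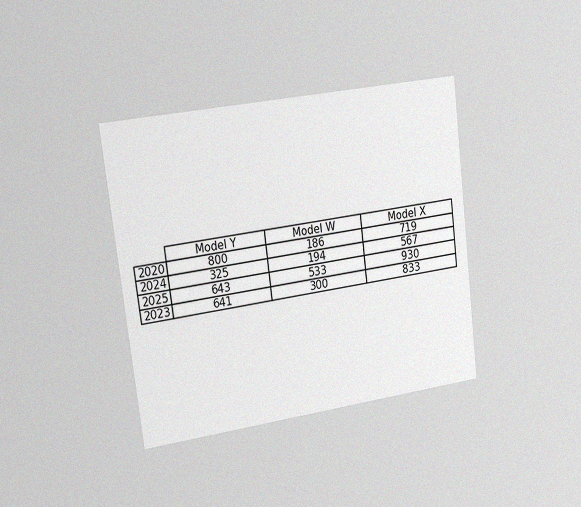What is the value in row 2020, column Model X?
The chart is tilted about 7° counter-clockwise and viewed slightly from the left, with some photo noise. The (2020, Model X) cell reads 719.

719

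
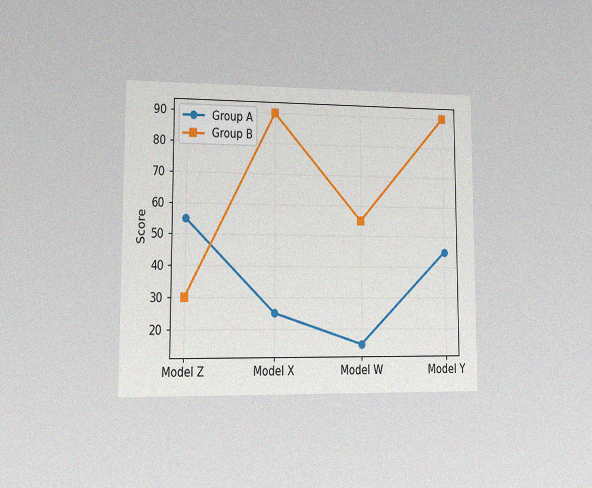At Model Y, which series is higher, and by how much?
Group B, by 45

The chart is viewed at a slight angle, with some photo noise. At Model Y, Group B sits above the other line by 45.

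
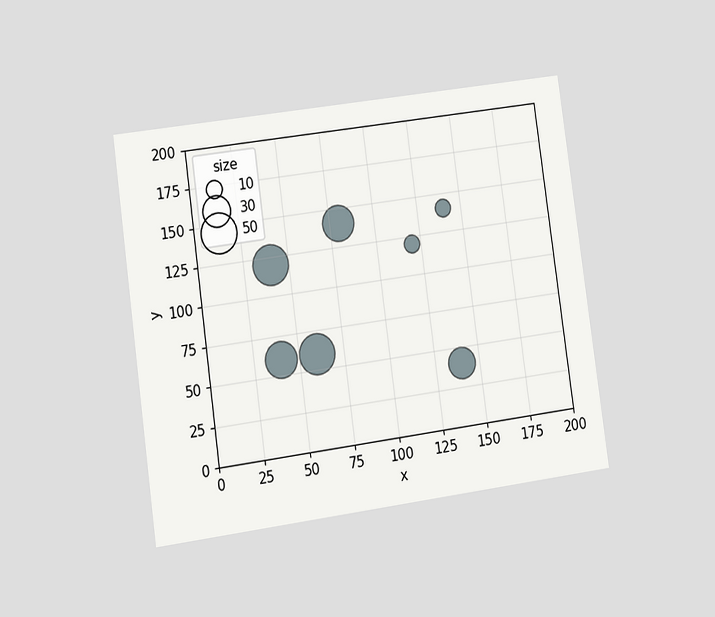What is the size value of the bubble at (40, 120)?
The chart is tilted about 8° counter-clockwise and viewed at a slight angle. Matching the bubble at (40, 120) against the size legend gives 50.

50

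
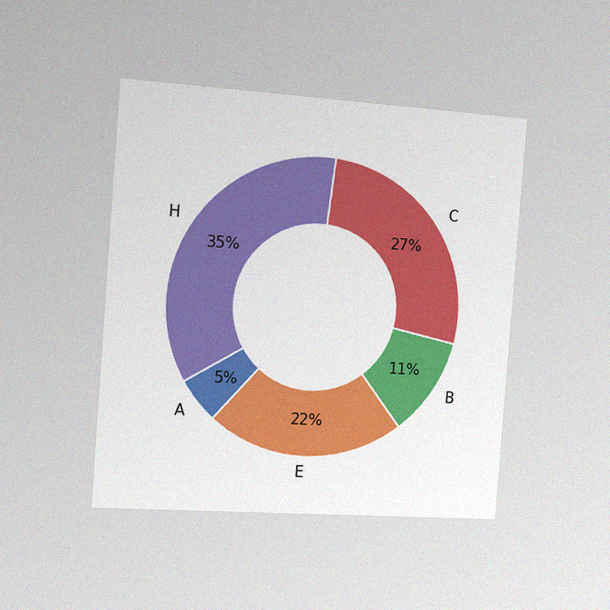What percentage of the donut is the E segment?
22%

The chart is tilted about 4° clockwise and viewed slightly from the left, with some photo noise. The E segment takes up 22% of the ring.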